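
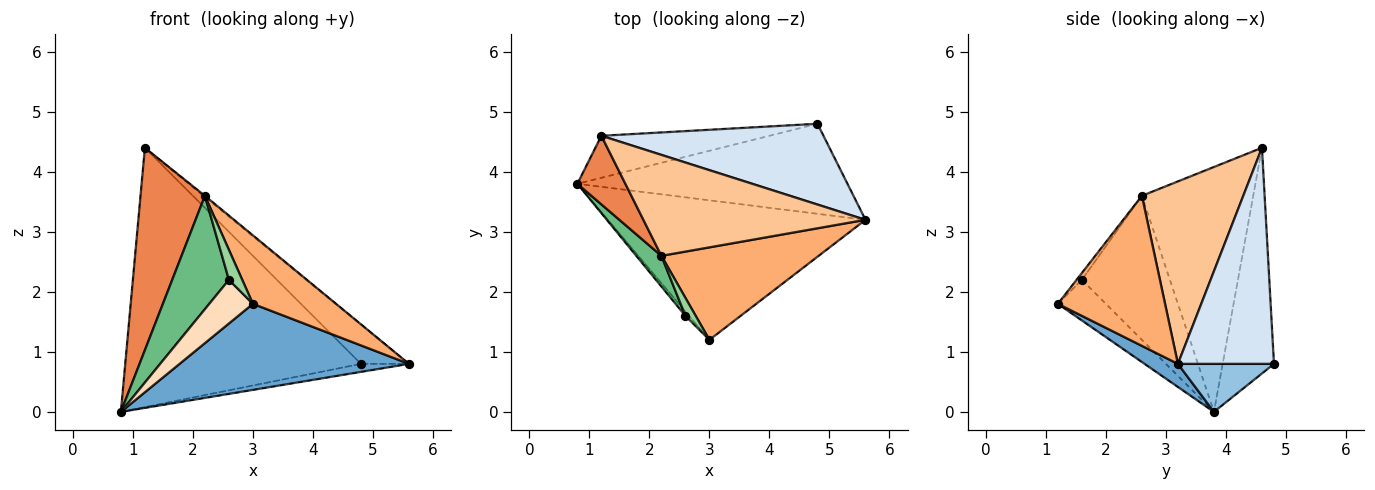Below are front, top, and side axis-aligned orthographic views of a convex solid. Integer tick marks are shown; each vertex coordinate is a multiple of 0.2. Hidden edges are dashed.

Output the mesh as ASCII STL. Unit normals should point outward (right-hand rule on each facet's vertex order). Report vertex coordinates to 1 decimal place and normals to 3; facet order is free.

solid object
 facet normal 0.076 -0.523 -0.849
  outer loop
   vertex 3.0 1.2 1.8
   vertex 0.8 3.8 0.0
   vertex 5.6 3.2 0.8
  endloop
 endfacet
 facet normal 0.174 0.087 -0.981
  outer loop
   vertex 4.8 4.8 0.8
   vertex 5.6 3.2 0.8
   vertex 0.8 3.8 0.0
  endloop
 endfacet
 facet normal -0.210 0.965 -0.156
  outer loop
   vertex 4.8 4.8 0.8
   vertex 0.8 3.8 0.0
   vertex 1.2 4.6 4.4
  endloop
 endfacet
 facet normal 0.658 0.329 0.677
  outer loop
   vertex 4.8 4.8 0.8
   vertex 1.2 4.6 4.4
   vertex 5.6 3.2 0.8
  endloop
 endfacet
 facet normal -0.853 -0.494 0.167
  outer loop
   vertex 2.2 2.6 3.6
   vertex 1.2 4.6 4.4
   vertex 0.8 3.8 0.0
  endloop
 endfacet
 facet normal 0.609 -0.472 0.638
  outer loop
   vertex 2.2 2.6 3.6
   vertex 3.0 1.2 1.8
   vertex 5.6 3.2 0.8
  endloop
 endfacet
 facet normal 0.635 0.008 0.773
  outer loop
   vertex 2.2 2.6 3.6
   vertex 5.6 3.2 0.8
   vertex 1.2 4.6 4.4
  endloop
 endfacet
 facet normal -0.738 -0.671 -0.067
  outer loop
   vertex 2.6 1.6 2.2
   vertex 0.8 3.8 0.0
   vertex 3.0 1.2 1.8
  endloop
 endfacet
 facet normal -0.832 -0.536 0.145
  outer loop
   vertex 2.6 1.6 2.2
   vertex 2.2 2.6 3.6
   vertex 0.8 3.8 0.0
  endloop
 endfacet
 facet normal -0.324 -0.811 0.487
  outer loop
   vertex 2.6 1.6 2.2
   vertex 3.0 1.2 1.8
   vertex 2.2 2.6 3.6
  endloop
 endfacet
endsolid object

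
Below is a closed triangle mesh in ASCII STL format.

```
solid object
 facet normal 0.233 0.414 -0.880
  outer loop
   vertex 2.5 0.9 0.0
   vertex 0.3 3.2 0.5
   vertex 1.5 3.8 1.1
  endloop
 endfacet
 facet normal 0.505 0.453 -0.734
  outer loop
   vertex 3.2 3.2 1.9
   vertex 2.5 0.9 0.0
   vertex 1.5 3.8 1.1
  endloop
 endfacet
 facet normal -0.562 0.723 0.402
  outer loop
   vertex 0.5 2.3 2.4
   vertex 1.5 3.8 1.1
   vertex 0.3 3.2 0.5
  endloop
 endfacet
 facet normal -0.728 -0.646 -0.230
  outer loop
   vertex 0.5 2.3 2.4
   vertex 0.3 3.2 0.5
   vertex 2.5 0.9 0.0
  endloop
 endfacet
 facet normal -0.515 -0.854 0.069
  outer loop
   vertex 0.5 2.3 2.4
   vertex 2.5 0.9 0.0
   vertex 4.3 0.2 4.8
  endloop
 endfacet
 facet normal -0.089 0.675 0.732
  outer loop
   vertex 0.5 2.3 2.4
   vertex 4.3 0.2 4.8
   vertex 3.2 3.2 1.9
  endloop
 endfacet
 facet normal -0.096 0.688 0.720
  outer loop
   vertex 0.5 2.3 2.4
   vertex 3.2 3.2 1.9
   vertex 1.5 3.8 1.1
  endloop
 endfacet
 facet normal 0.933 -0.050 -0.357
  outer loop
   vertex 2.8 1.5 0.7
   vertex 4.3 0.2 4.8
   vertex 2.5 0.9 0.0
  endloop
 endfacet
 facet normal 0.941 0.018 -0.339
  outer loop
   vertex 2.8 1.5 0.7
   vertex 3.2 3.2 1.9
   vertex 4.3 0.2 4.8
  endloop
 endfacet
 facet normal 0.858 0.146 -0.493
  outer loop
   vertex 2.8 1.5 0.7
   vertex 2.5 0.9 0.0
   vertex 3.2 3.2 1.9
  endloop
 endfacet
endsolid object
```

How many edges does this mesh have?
15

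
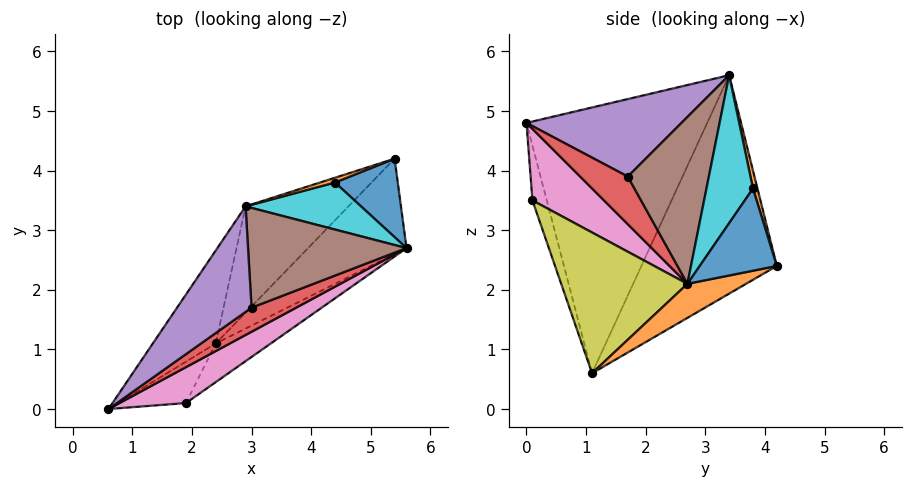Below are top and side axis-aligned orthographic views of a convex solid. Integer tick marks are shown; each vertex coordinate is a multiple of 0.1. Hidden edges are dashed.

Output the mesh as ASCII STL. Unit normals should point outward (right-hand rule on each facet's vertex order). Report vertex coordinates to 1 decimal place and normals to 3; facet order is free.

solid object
 facet normal -0.793 0.580 -0.188
  outer loop
   vertex 2.4 1.1 0.6
   vertex 0.6 0.0 4.8
   vertex 2.9 3.4 5.6
  endloop
 endfacet
 facet normal 0.318 0.227 -0.921
  outer loop
   vertex 5.4 4.2 2.4
   vertex 5.6 2.7 2.1
   vertex 2.4 1.1 0.6
  endloop
 endfacet
 facet normal -0.602 0.747 -0.283
  outer loop
   vertex 5.4 4.2 2.4
   vertex 2.4 1.1 0.6
   vertex 2.9 3.4 5.6
  endloop
 endfacet
 facet normal 0.607 -0.556 0.568
  outer loop
   vertex 3.0 1.7 3.9
   vertex 0.6 0.0 4.8
   vertex 5.6 2.7 2.1
  endloop
 endfacet
 facet normal 0.604 -0.545 0.581
  outer loop
   vertex 3.0 1.7 3.9
   vertex 2.9 3.4 5.6
   vertex 0.6 0.0 4.8
  endloop
 endfacet
 facet normal 0.609 -0.543 0.578
  outer loop
   vertex 3.0 1.7 3.9
   vertex 5.6 2.7 2.1
   vertex 2.9 3.4 5.6
  endloop
 endfacet
 facet normal 0.607 -0.560 0.564
  outer loop
   vertex 1.9 0.1 3.5
   vertex 5.6 2.7 2.1
   vertex 0.6 0.0 4.8
  endloop
 endfacet
 facet normal -0.288 -0.889 -0.356
  outer loop
   vertex 1.9 0.1 3.5
   vertex 0.6 0.0 4.8
   vertex 2.4 1.1 0.6
  endloop
 endfacet
 facet normal 0.512 -0.836 -0.200
  outer loop
   vertex 1.9 0.1 3.5
   vertex 2.4 1.1 0.6
   vertex 5.6 2.7 2.1
  endloop
 endfacet
 facet normal 0.788 -0.035 0.615
  outer loop
   vertex 4.4 3.8 3.7
   vertex 2.9 3.4 5.6
   vertex 5.6 2.7 2.1
  endloop
 endfacet
 facet normal 0.795 -0.015 0.607
  outer loop
   vertex 4.4 3.8 3.7
   vertex 5.6 2.7 2.1
   vertex 5.4 4.2 2.4
  endloop
 endfacet
 facet normal 0.759 0.158 0.632
  outer loop
   vertex 4.4 3.8 3.7
   vertex 5.4 4.2 2.4
   vertex 2.9 3.4 5.6
  endloop
 endfacet
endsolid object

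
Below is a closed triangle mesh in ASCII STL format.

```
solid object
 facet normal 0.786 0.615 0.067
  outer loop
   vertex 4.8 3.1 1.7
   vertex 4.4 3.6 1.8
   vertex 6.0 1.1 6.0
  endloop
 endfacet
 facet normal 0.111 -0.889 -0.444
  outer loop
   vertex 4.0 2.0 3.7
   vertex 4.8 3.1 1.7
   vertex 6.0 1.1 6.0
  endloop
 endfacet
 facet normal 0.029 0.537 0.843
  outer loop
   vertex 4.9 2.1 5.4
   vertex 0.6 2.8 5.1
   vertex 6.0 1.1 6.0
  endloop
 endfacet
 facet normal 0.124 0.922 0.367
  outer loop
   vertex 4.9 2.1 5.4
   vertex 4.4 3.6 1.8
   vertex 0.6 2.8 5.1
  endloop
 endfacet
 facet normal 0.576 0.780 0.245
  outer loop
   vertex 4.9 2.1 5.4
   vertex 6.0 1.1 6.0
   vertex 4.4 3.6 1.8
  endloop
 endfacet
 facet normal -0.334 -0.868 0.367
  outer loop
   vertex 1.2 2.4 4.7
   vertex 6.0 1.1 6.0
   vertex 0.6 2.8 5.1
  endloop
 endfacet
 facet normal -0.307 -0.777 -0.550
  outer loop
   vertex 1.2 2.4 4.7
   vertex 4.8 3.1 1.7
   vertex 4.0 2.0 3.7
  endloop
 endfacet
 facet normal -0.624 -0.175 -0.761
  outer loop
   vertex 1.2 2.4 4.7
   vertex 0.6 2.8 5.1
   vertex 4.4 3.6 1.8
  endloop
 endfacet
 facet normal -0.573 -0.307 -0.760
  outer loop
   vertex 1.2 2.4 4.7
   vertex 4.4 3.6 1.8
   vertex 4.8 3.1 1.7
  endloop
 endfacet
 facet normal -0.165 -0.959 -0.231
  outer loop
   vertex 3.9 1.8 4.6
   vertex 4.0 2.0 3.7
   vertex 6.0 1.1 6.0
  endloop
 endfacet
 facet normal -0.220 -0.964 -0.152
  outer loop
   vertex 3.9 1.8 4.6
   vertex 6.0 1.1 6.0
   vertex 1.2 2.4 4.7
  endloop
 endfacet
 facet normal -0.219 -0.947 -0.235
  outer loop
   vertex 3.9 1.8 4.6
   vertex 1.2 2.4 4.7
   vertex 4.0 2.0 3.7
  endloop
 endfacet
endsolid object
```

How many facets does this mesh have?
12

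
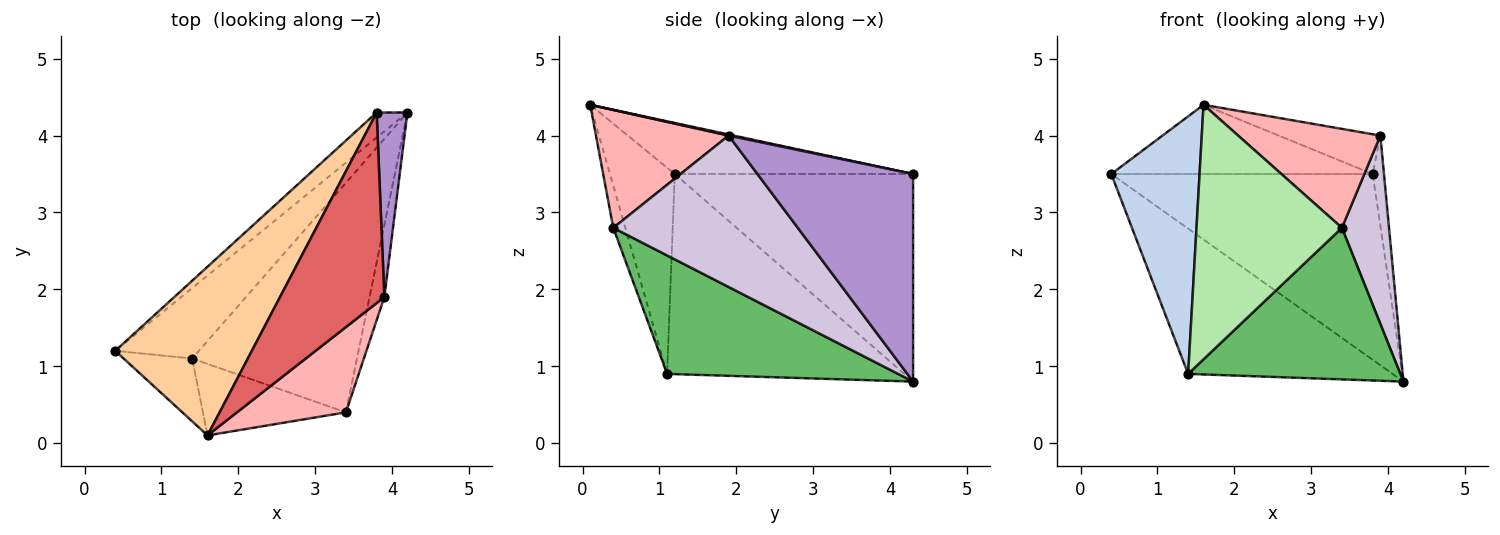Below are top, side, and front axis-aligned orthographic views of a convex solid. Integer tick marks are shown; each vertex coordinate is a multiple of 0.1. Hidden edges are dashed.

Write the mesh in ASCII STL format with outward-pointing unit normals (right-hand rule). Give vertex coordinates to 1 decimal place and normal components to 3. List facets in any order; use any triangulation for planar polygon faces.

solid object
 facet normal -0.722 0.622 -0.302
  outer loop
   vertex 1.4 1.1 0.9
   vertex 0.4 1.2 3.5
   vertex 4.2 4.3 0.8
  endloop
 endfacet
 facet normal -0.581 -0.791 -0.193
  outer loop
   vertex 1.4 1.1 0.9
   vertex 1.6 0.1 4.4
   vertex 0.4 1.2 3.5
  endloop
 endfacet
 facet normal -0.670 0.735 -0.099
  outer loop
   vertex 3.8 4.3 3.5
   vertex 4.2 4.3 0.8
   vertex 0.4 1.2 3.5
  endloop
 endfacet
 facet normal -0.327 0.359 0.874
  outer loop
   vertex 3.8 4.3 3.5
   vertex 0.4 1.2 3.5
   vertex 1.6 0.1 4.4
  endloop
 endfacet
 facet normal 0.514 -0.473 -0.716
  outer loop
   vertex 3.4 0.4 2.8
   vertex 1.4 1.1 0.9
   vertex 4.2 4.3 0.8
  endloop
 endfacet
 facet normal -0.080 -0.960 -0.270
  outer loop
   vertex 3.4 0.4 2.8
   vertex 1.6 0.1 4.4
   vertex 1.4 1.1 0.9
  endloop
 endfacet
 facet normal 0.010 0.204 0.979
  outer loop
   vertex 3.9 1.9 4.0
   vertex 3.8 4.3 3.5
   vertex 1.6 0.1 4.4
  endloop
 endfacet
 facet normal 0.577 -0.619 0.533
  outer loop
   vertex 3.9 1.9 4.0
   vertex 1.6 0.1 4.4
   vertex 3.4 0.4 2.8
  endloop
 endfacet
 facet normal 0.987 0.072 0.146
  outer loop
   vertex 3.9 1.9 4.0
   vertex 4.2 4.3 0.8
   vertex 3.8 4.3 3.5
  endloop
 endfacet
 facet normal 0.965 -0.246 -0.094
  outer loop
   vertex 3.9 1.9 4.0
   vertex 3.4 0.4 2.8
   vertex 4.2 4.3 0.8
  endloop
 endfacet
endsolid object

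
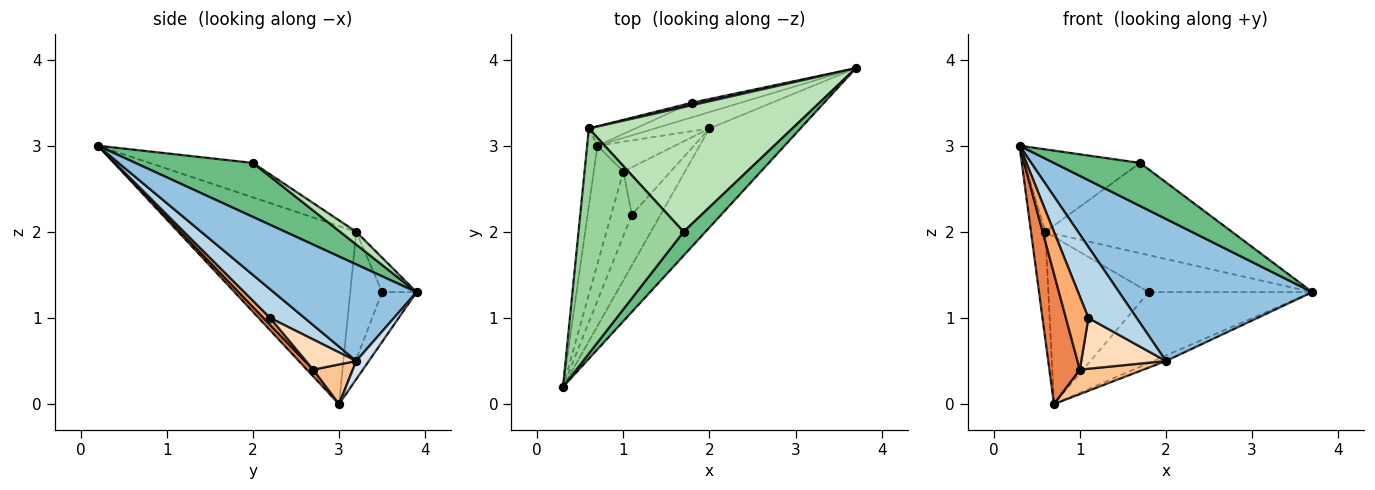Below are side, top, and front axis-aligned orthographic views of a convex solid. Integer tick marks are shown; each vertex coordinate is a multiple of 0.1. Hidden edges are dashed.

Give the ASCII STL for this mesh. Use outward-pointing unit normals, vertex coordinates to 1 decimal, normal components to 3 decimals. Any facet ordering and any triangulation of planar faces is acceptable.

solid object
 facet normal -0.995 0.080 -0.058
  outer loop
   vertex 0.6 3.2 2.0
   vertex 0.7 3.0 0.0
   vertex 0.3 0.2 3.0
  endloop
 endfacet
 facet normal 0.519 -0.701 -0.489
  outer loop
   vertex 2.0 3.2 0.5
   vertex 3.7 3.9 1.3
   vertex 0.3 0.2 3.0
  endloop
 endfacet
 facet normal 0.503 -0.704 -0.503
  outer loop
   vertex 2.0 3.2 0.5
   vertex 0.3 0.2 3.0
   vertex 1.1 2.2 1.0
  endloop
 endfacet
 facet normal 0.302 0.302 -0.905
  outer loop
   vertex 2.0 3.2 0.5
   vertex 0.7 3.0 0.0
   vertex 3.7 3.9 1.3
  endloop
 endfacet
 facet normal 0.152 -0.733 -0.663
  outer loop
   vertex 1.0 2.7 0.4
   vertex 0.3 0.2 3.0
   vertex 0.7 3.0 0.0
  endloop
 endfacet
 facet normal 0.215 -0.732 -0.646
  outer loop
   vertex 1.0 2.7 0.4
   vertex 1.1 2.2 1.0
   vertex 0.3 0.2 3.0
  endloop
 endfacet
 facet normal 0.367 -0.591 -0.718
  outer loop
   vertex 1.0 2.7 0.4
   vertex 0.7 3.0 0.0
   vertex 2.0 3.2 0.5
  endloop
 endfacet
 facet normal 0.398 -0.671 -0.626
  outer loop
   vertex 1.0 2.7 0.4
   vertex 2.0 3.2 0.5
   vertex 1.1 2.2 1.0
  endloop
 endfacet
 facet normal 0.767 -0.562 0.311
  outer loop
   vertex 1.7 2.0 2.8
   vertex 0.3 0.2 3.0
   vertex 3.7 3.9 1.3
  endloop
 endfacet
 facet normal -0.294 0.329 0.897
  outer loop
   vertex 1.7 2.0 2.8
   vertex 0.6 3.2 2.0
   vertex 0.3 0.2 3.0
  endloop
 endfacet
 facet normal 0.050 0.586 0.809
  outer loop
   vertex 1.7 2.0 2.8
   vertex 3.7 3.9 1.3
   vertex 0.6 3.2 2.0
  endloop
 endfacet
 facet normal -0.202 0.959 -0.198
  outer loop
   vertex 1.8 3.5 1.3
   vertex 3.7 3.9 1.3
   vertex 0.7 3.0 0.0
  endloop
 endfacet
 facet normal -0.206 0.976 0.066
  outer loop
   vertex 1.8 3.5 1.3
   vertex 0.6 3.2 2.0
   vertex 3.7 3.9 1.3
  endloop
 endfacet
 facet normal -0.301 0.947 -0.110
  outer loop
   vertex 1.8 3.5 1.3
   vertex 0.7 3.0 0.0
   vertex 0.6 3.2 2.0
  endloop
 endfacet
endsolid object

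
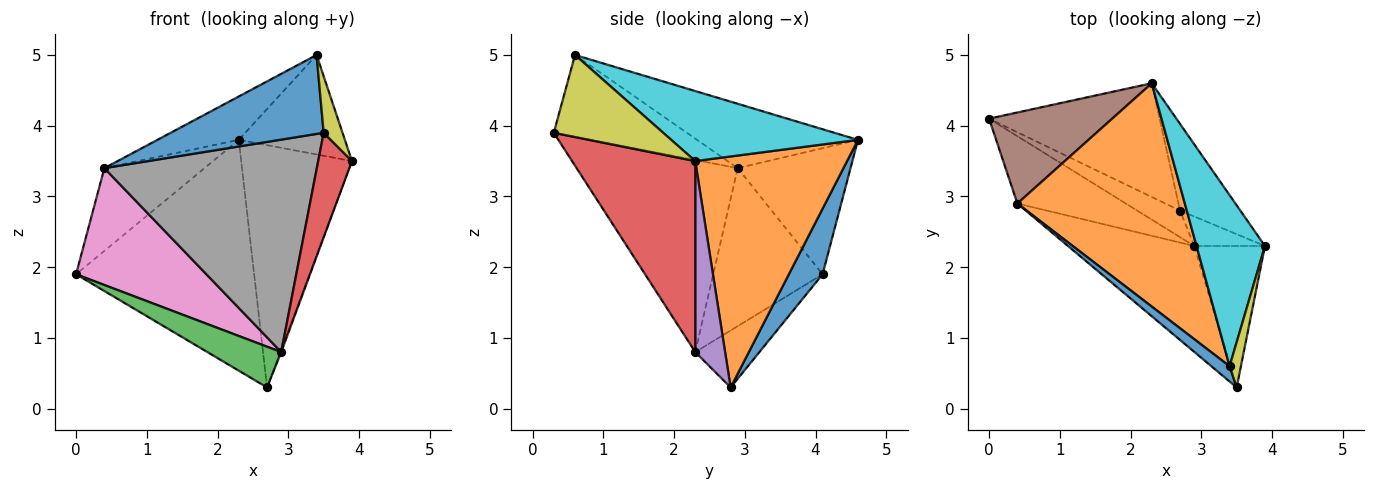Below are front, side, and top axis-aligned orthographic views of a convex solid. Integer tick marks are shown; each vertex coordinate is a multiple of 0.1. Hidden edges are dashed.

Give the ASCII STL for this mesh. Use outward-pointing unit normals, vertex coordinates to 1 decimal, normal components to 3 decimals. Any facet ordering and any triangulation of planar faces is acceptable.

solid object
 facet normal 0.168 0.884 -0.436
  outer loop
   vertex 2.3 4.6 3.8
   vertex 2.7 2.8 0.3
   vertex 0.0 4.1 1.9
  endloop
 endfacet
 facet normal 0.790 0.577 -0.206
  outer loop
   vertex 2.3 4.6 3.8
   vertex 3.9 2.3 3.5
   vertex 2.7 2.8 0.3
  endloop
 endfacet
 facet normal -0.588 -0.677 -0.442
  outer loop
   vertex 2.9 2.3 0.8
   vertex 0.0 4.1 1.9
   vertex 2.7 2.8 0.3
  endloop
 endfacet
 facet normal 0.908 -0.249 -0.336
  outer loop
   vertex 2.9 2.3 0.8
   vertex 3.9 2.3 3.5
   vertex 3.5 0.3 3.9
  endloop
 endfacet
 facet normal 0.937 0.028 -0.347
  outer loop
   vertex 2.9 2.3 0.8
   vertex 2.7 2.8 0.3
   vertex 3.9 2.3 3.5
  endloop
 endfacet
 facet normal -0.604 0.536 0.590
  outer loop
   vertex 0.4 2.9 3.4
   vertex 2.3 4.6 3.8
   vertex 0.0 4.1 1.9
  endloop
 endfacet
 facet normal -0.588 -0.701 -0.404
  outer loop
   vertex 0.4 2.9 3.4
   vertex 0.0 4.1 1.9
   vertex 2.9 2.3 0.8
  endloop
 endfacet
 facet normal -0.562 -0.741 -0.369
  outer loop
   vertex 0.4 2.9 3.4
   vertex 2.9 2.3 0.8
   vertex 3.5 0.3 3.9
  endloop
 endfacet
 facet normal 0.976 -0.168 0.135
  outer loop
   vertex 3.4 0.6 5.0
   vertex 3.5 0.3 3.9
   vertex 3.9 2.3 3.5
  endloop
 endfacet
 facet normal 0.663 0.376 0.648
  outer loop
   vertex 3.4 0.6 5.0
   vertex 3.9 2.3 3.5
   vertex 2.3 4.6 3.8
  endloop
 endfacet
 facet normal -0.649 -0.747 0.145
  outer loop
   vertex 3.4 0.6 5.0
   vertex 0.4 2.9 3.4
   vertex 3.5 0.3 3.9
  endloop
 endfacet
 facet normal -0.353 0.178 0.918
  outer loop
   vertex 3.4 0.6 5.0
   vertex 2.3 4.6 3.8
   vertex 0.4 2.9 3.4
  endloop
 endfacet
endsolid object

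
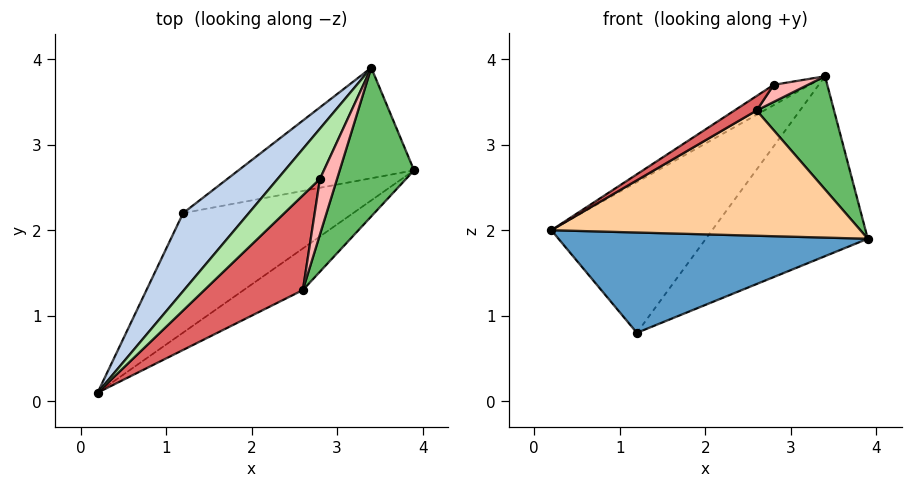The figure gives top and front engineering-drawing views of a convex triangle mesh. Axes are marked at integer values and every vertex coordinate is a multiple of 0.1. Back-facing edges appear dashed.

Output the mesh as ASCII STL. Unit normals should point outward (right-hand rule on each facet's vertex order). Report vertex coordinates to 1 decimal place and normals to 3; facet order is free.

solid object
 facet normal 0.396 -0.590 -0.703
  outer loop
   vertex 1.2 2.2 0.8
   vertex 3.9 2.7 1.9
   vertex 0.2 0.1 2.0
  endloop
 endfacet
 facet normal -0.796 0.538 0.279
  outer loop
   vertex 1.2 2.2 0.8
   vertex 0.2 0.1 2.0
   vertex 3.4 3.9 3.8
  endloop
 endfacet
 facet normal 0.055 0.851 -0.523
  outer loop
   vertex 1.2 2.2 0.8
   vertex 3.4 3.9 3.8
   vertex 3.9 2.7 1.9
  endloop
 endfacet
 facet normal 0.550 -0.793 -0.263
  outer loop
   vertex 2.6 1.3 3.4
   vertex 0.2 0.1 2.0
   vertex 3.9 2.7 1.9
  endloop
 endfacet
 facet normal 0.843 -0.325 0.427
  outer loop
   vertex 2.6 1.3 3.4
   vertex 3.9 2.7 1.9
   vertex 3.4 3.9 3.8
  endloop
 endfacet
 facet normal -0.695 0.269 0.667
  outer loop
   vertex 2.8 2.6 3.7
   vertex 3.4 3.9 3.8
   vertex 0.2 0.1 2.0
  endloop
 endfacet
 facet normal -0.448 -0.135 0.884
  outer loop
   vertex 2.8 2.6 3.7
   vertex 0.2 0.1 2.0
   vertex 2.6 1.3 3.4
  endloop
 endfacet
 facet normal 0.431 -0.265 0.862
  outer loop
   vertex 2.8 2.6 3.7
   vertex 2.6 1.3 3.4
   vertex 3.4 3.9 3.8
  endloop
 endfacet
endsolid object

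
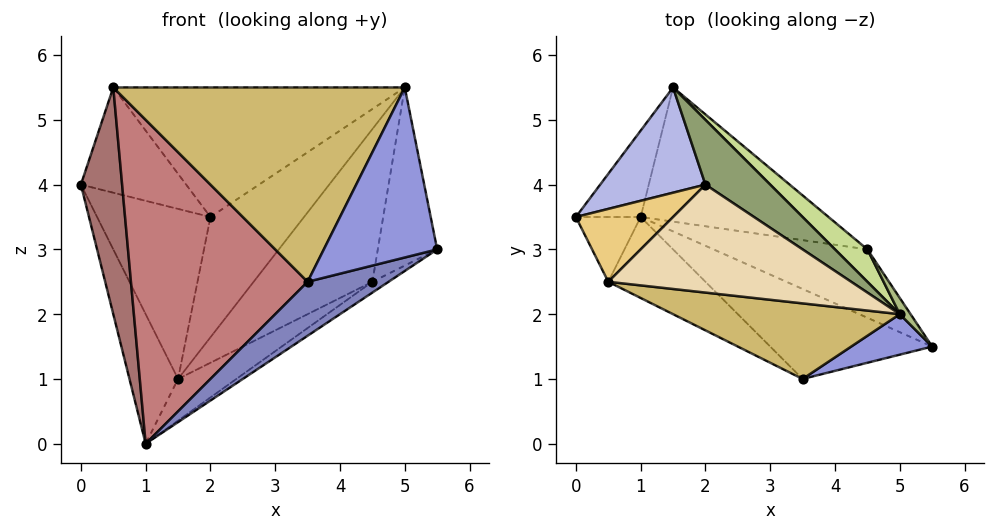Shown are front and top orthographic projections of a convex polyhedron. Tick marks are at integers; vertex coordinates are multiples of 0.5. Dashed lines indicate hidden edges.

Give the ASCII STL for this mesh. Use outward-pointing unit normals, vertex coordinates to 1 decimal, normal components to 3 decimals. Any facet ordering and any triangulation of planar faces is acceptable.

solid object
 facet normal -0.912 0.342 -0.228
  outer loop
   vertex 1.0 3.5 0.0
   vertex 0.0 3.5 4.0
   vertex 1.5 5.5 1.0
  endloop
 endfacet
 facet normal 0.324 -0.487 -0.811
  outer loop
   vertex 3.5 1.0 2.5
   vertex 1.0 3.5 0.0
   vertex 5.5 1.5 3.0
  endloop
 endfacet
 facet normal 0.182 -0.957 0.228
  outer loop
   vertex 3.5 1.0 2.5
   vertex 5.5 1.5 3.0
   vertex 5.0 2.0 5.5
  endloop
 endfacet
 facet normal -0.081 0.847 0.525
  outer loop
   vertex 2.0 4.0 3.5
   vertex 1.5 5.5 1.0
   vertex 0.0 3.5 4.0
  endloop
 endfacet
 facet normal 0.261 0.850 0.458
  outer loop
   vertex 2.0 4.0 3.5
   vertex 5.0 2.0 5.5
   vertex 1.5 5.5 1.0
  endloop
 endfacet
 facet normal 0.823 0.566 0.051
  outer loop
   vertex 4.5 3.0 2.5
   vertex 5.0 2.0 5.5
   vertex 5.5 1.5 3.0
  endloop
 endfacet
 facet normal 0.580 0.797 0.169
  outer loop
   vertex 4.5 3.0 2.5
   vertex 1.5 5.5 1.0
   vertex 5.0 2.0 5.5
  endloop
 endfacet
 facet normal 0.588 0.126 -0.799
  outer loop
   vertex 4.5 3.0 2.5
   vertex 5.5 1.5 3.0
   vertex 1.0 3.5 0.0
  endloop
 endfacet
 facet normal 0.587 0.240 -0.773
  outer loop
   vertex 4.5 3.0 2.5
   vertex 1.0 3.5 0.0
   vertex 1.5 5.5 1.0
  endloop
 endfacet
 facet normal -0.103 -0.927 0.361
  outer loop
   vertex 0.5 2.5 5.5
   vertex 3.5 1.0 2.5
   vertex 5.0 2.0 5.5
  endloop
 endfacet
 facet normal -0.063 0.821 0.568
  outer loop
   vertex 0.5 2.5 5.5
   vertex 2.0 4.0 3.5
   vertex 0.0 3.5 4.0
  endloop
 endfacet
 facet normal 0.085 0.765 0.638
  outer loop
   vertex 0.5 2.5 5.5
   vertex 5.0 2.0 5.5
   vertex 2.0 4.0 3.5
  endloop
 endfacet
 facet normal -0.740 -0.647 -0.185
  outer loop
   vertex 0.5 2.5 5.5
   vertex 0.0 3.5 4.0
   vertex 1.0 3.5 0.0
  endloop
 endfacet
 facet normal -0.588 -0.784 -0.196
  outer loop
   vertex 0.5 2.5 5.5
   vertex 1.0 3.5 0.0
   vertex 3.5 1.0 2.5
  endloop
 endfacet
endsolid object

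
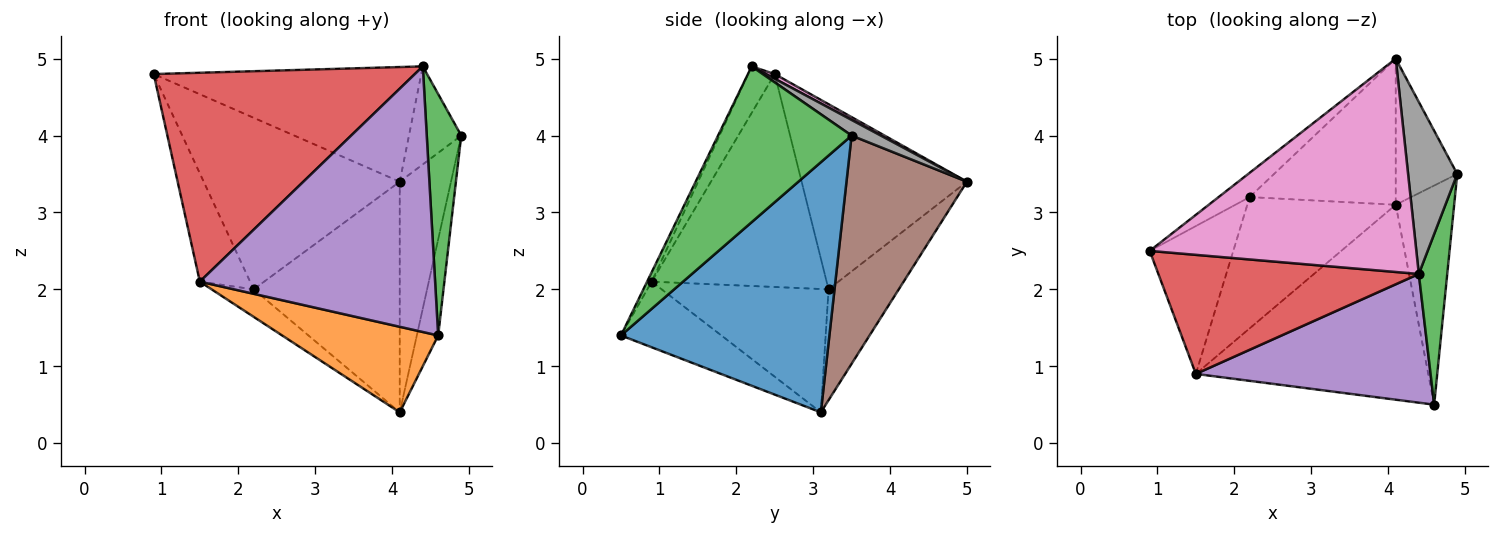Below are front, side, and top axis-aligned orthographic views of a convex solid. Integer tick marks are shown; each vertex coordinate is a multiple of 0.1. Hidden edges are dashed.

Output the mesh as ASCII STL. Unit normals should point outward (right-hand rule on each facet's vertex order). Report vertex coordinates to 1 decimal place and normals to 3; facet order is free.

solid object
 facet normal 0.969 0.099 -0.226
  outer loop
   vertex 4.1 3.1 0.4
   vertex 4.9 3.5 4.0
   vertex 4.6 0.5 1.4
  endloop
 endfacet
 facet normal -0.250 -0.389 -0.887
  outer loop
   vertex 1.5 0.9 2.1
   vertex 4.1 3.1 0.4
   vertex 4.6 0.5 1.4
  endloop
 endfacet
 facet normal 0.953 -0.246 0.174
  outer loop
   vertex 4.4 2.2 4.9
   vertex 4.6 0.5 1.4
   vertex 4.9 3.5 4.0
  endloop
 endfacet
 facet normal -0.088 -0.865 0.493
  outer loop
   vertex 4.4 2.2 4.9
   vertex 0.9 2.5 4.8
   vertex 1.5 0.9 2.1
  endloop
 endfacet
 facet normal -0.018 -0.900 0.436
  outer loop
   vertex 4.4 2.2 4.9
   vertex 1.5 0.9 2.1
   vertex 4.6 0.5 1.4
  endloop
 endfacet
 facet normal 0.893 0.380 -0.241
  outer loop
   vertex 4.1 5.0 3.4
   vertex 4.9 3.5 4.0
   vertex 4.1 3.1 0.4
  endloop
 endfacet
 facet normal 0.015 0.473 0.881
  outer loop
   vertex 4.1 5.0 3.4
   vertex 0.9 2.5 4.8
   vertex 4.4 2.2 4.9
  endloop
 endfacet
 facet normal 0.267 0.477 0.837
  outer loop
   vertex 4.1 5.0 3.4
   vertex 4.4 2.2 4.9
   vertex 4.9 3.5 4.0
  endloop
 endfacet
 facet normal -0.641 0.760 -0.108
  outer loop
   vertex 2.2 3.2 2.0
   vertex 0.9 2.5 4.8
   vertex 4.1 5.0 3.4
  endloop
 endfacet
 facet normal -0.376 0.783 -0.496
  outer loop
   vertex 2.2 3.2 2.0
   vertex 4.1 5.0 3.4
   vertex 4.1 3.1 0.4
  endloop
 endfacet
 facet normal -0.899 0.258 -0.353
  outer loop
   vertex 2.2 3.2 2.0
   vertex 1.5 0.9 2.1
   vertex 0.9 2.5 4.8
  endloop
 endfacet
 facet normal -0.631 0.159 -0.759
  outer loop
   vertex 2.2 3.2 2.0
   vertex 4.1 3.1 0.4
   vertex 1.5 0.9 2.1
  endloop
 endfacet
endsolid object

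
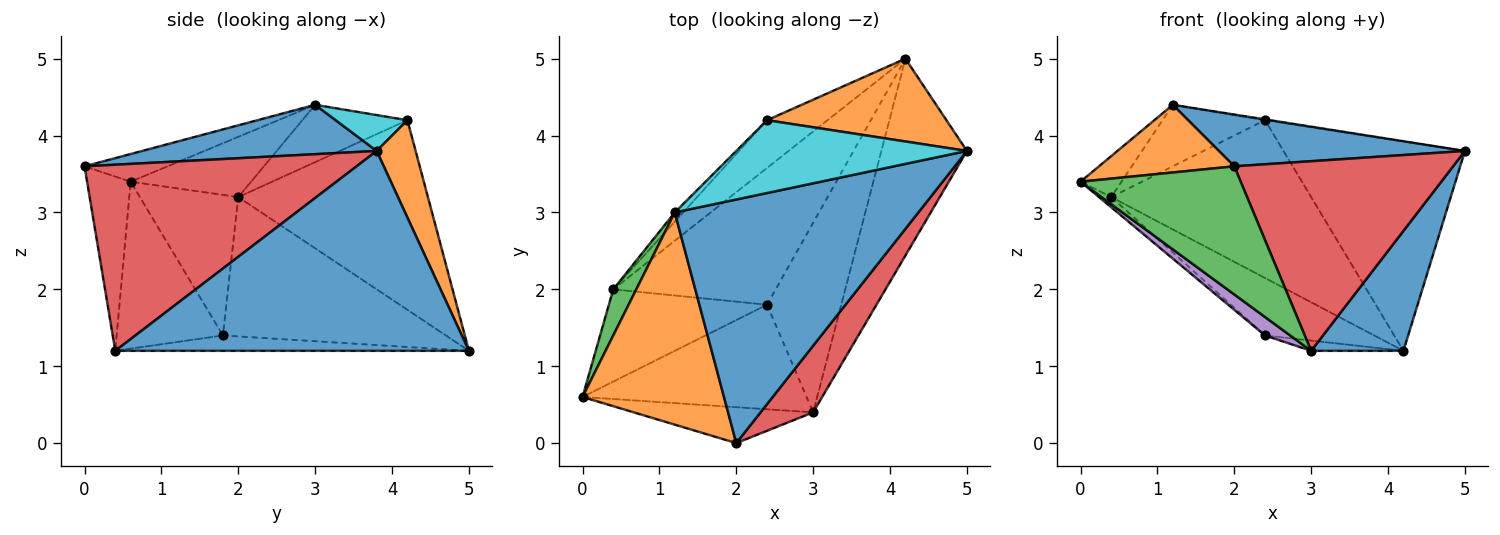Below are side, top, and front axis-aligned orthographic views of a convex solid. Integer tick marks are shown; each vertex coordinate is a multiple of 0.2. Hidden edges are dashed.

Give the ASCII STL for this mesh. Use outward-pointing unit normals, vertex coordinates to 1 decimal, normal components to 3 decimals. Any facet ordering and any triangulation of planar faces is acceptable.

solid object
 facet normal 0.894 -0.233 -0.383
  outer loop
   vertex 4.2 5.0 1.2
   vertex 5.0 3.8 3.8
   vertex 3.0 0.4 1.2
  endloop
 endfacet
 facet normal 0.196 0.912 0.361
  outer loop
   vertex 2.4 4.2 4.2
   vertex 5.0 3.8 3.8
   vertex 4.2 5.0 1.2
  endloop
 endfacet
 facet normal -0.253 -0.932 -0.261
  outer loop
   vertex 2.0 0.0 3.6
   vertex 0.0 0.6 3.4
   vertex 3.0 0.4 1.2
  endloop
 endfacet
 facet normal 0.761 -0.612 0.215
  outer loop
   vertex 2.0 0.0 3.6
   vertex 3.0 0.4 1.2
   vertex 5.0 3.8 3.8
  endloop
 endfacet
 facet normal -0.592 -0.140 -0.794
  outer loop
   vertex 2.4 1.8 1.4
   vertex 3.0 0.4 1.2
   vertex 0.0 0.6 3.4
  endloop
 endfacet
 facet normal -0.203 0.053 -0.978
  outer loop
   vertex 2.4 1.8 1.4
   vertex 4.2 5.0 1.2
   vertex 3.0 0.4 1.2
  endloop
 endfacet
 facet normal -0.672 0.709 -0.214
  outer loop
   vertex 0.4 2.0 3.2
   vertex 2.4 4.2 4.2
   vertex 4.2 5.0 1.2
  endloop
 endfacet
 facet normal -0.662 0.083 -0.745
  outer loop
   vertex 0.4 2.0 3.2
   vertex 2.4 1.8 1.4
   vertex 0.0 0.6 3.4
  endloop
 endfacet
 facet normal -0.620 0.304 -0.723
  outer loop
   vertex 0.4 2.0 3.2
   vertex 4.2 5.0 1.2
   vertex 2.4 1.8 1.4
  endloop
 endfacet
 facet normal 0.154 0.011 0.988
  outer loop
   vertex 1.2 3.0 4.4
   vertex 5.0 3.8 3.8
   vertex 2.4 4.2 4.2
  endloop
 endfacet
 facet normal 0.194 -0.204 0.959
  outer loop
   vertex 1.2 3.0 4.4
   vertex 2.0 0.0 3.6
   vertex 5.0 3.8 3.8
  endloop
 endfacet
 facet normal -0.183 -0.299 0.937
  outer loop
   vertex 1.2 3.0 4.4
   vertex 0.0 0.6 3.4
   vertex 2.0 0.0 3.6
  endloop
 endfacet
 facet normal -0.890 0.303 0.341
  outer loop
   vertex 1.2 3.0 4.4
   vertex 0.4 2.0 3.2
   vertex 0.0 0.6 3.4
  endloop
 endfacet
 facet normal -0.712 0.695 -0.104
  outer loop
   vertex 1.2 3.0 4.4
   vertex 2.4 4.2 4.2
   vertex 0.4 2.0 3.2
  endloop
 endfacet
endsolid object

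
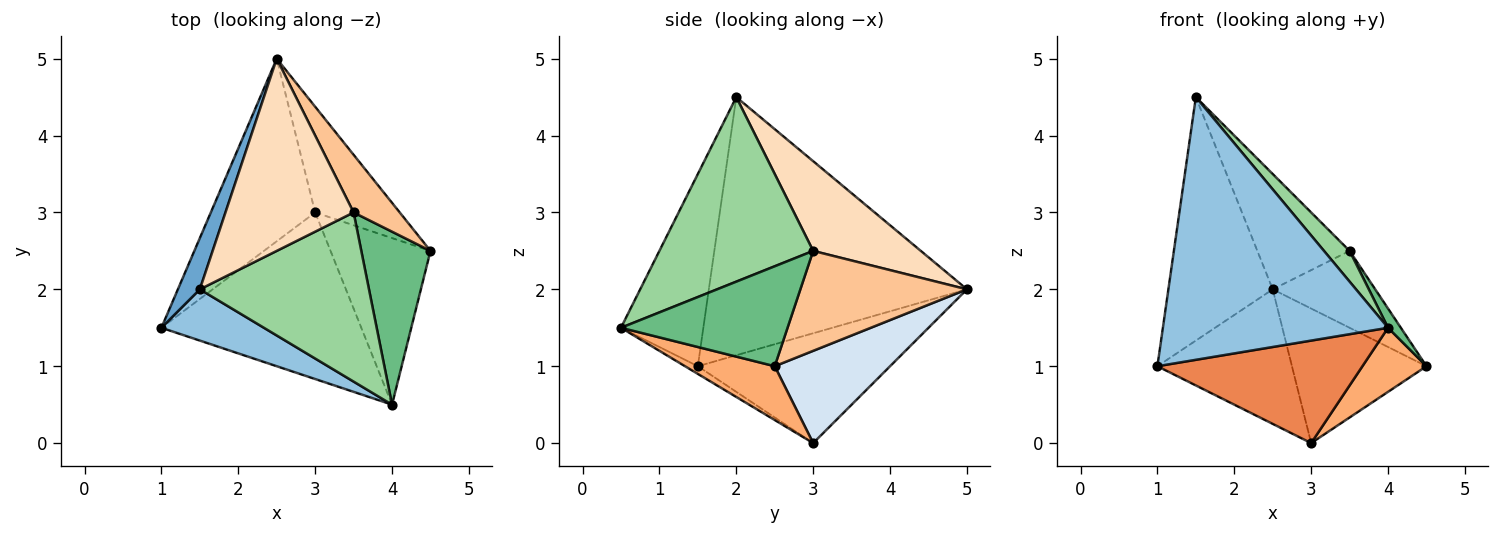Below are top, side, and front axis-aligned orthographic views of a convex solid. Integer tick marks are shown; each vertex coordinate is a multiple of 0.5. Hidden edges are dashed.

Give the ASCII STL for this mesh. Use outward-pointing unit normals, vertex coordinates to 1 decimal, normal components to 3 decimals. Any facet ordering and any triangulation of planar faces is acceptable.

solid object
 facet normal -0.924 0.374 0.079
  outer loop
   vertex 1.5 2.0 4.5
   vertex 2.5 5.0 2.0
   vertex 1.0 1.5 1.0
  endloop
 endfacet
 facet normal -0.338 -0.924 0.180
  outer loop
   vertex 4.0 0.5 1.5
   vertex 1.5 2.0 4.5
   vertex 1.0 1.5 1.0
  endloop
 endfacet
 facet normal -0.647 0.453 -0.614
  outer loop
   vertex 3.0 3.0 0.0
   vertex 1.0 1.5 1.0
   vertex 2.5 5.0 2.0
  endloop
 endfacet
 facet normal 0.559 0.652 -0.512
  outer loop
   vertex 3.0 3.0 0.0
   vertex 2.5 5.0 2.0
   vertex 4.5 2.5 1.0
  endloop
 endfacet
 facet normal -0.033 -0.524 -0.851
  outer loop
   vertex 3.0 3.0 0.0
   vertex 4.0 0.5 1.5
   vertex 1.0 1.5 1.0
  endloop
 endfacet
 facet normal 0.449 -0.321 -0.834
  outer loop
   vertex 3.0 3.0 0.0
   vertex 4.5 2.5 1.0
   vertex 4.0 0.5 1.5
  endloop
 endfacet
 facet normal 0.793 0.488 0.366
  outer loop
   vertex 3.5 3.0 2.5
   vertex 4.5 2.5 1.0
   vertex 2.5 5.0 2.0
  endloop
 endfacet
 facet normal 0.515 0.441 0.735
  outer loop
   vertex 3.5 3.0 2.5
   vertex 2.5 5.0 2.0
   vertex 1.5 2.0 4.5
  endloop
 endfacet
 facet normal 0.821 -0.063 0.568
  outer loop
   vertex 3.5 3.0 2.5
   vertex 4.0 0.5 1.5
   vertex 4.5 2.5 1.0
  endloop
 endfacet
 facet normal 0.732 -0.122 0.671
  outer loop
   vertex 3.5 3.0 2.5
   vertex 1.5 2.0 4.5
   vertex 4.0 0.5 1.5
  endloop
 endfacet
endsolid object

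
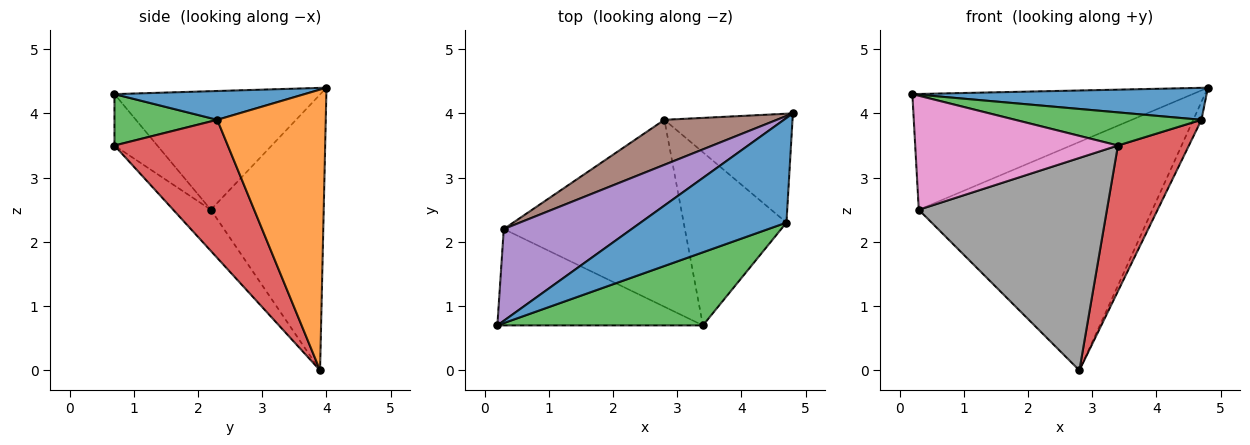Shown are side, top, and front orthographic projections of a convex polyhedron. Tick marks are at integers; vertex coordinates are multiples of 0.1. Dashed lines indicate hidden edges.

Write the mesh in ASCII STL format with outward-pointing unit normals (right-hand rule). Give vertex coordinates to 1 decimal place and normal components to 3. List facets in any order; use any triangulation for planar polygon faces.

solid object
 facet normal 0.186 -0.287 0.940
  outer loop
   vertex 4.7 2.3 3.9
   vertex 4.8 4.0 4.4
   vertex 0.2 0.7 4.3
  endloop
 endfacet
 facet normal 0.908 0.068 -0.414
  outer loop
   vertex 4.7 2.3 3.9
   vertex 2.8 3.9 0.0
   vertex 4.8 4.0 4.4
  endloop
 endfacet
 facet normal 0.222 -0.402 0.888
  outer loop
   vertex 3.4 0.7 3.5
   vertex 4.7 2.3 3.9
   vertex 0.2 0.7 4.3
  endloop
 endfacet
 facet normal 0.717 -0.449 -0.533
  outer loop
   vertex 3.4 0.7 3.5
   vertex 2.8 3.9 0.0
   vertex 4.7 2.3 3.9
  endloop
 endfacet
 facet normal -0.499 0.679 0.538
  outer loop
   vertex 0.3 2.2 2.5
   vertex 0.2 0.7 4.3
   vertex 4.8 4.0 4.4
  endloop
 endfacet
 facet normal -0.428 0.887 0.175
  outer loop
   vertex 0.3 2.2 2.5
   vertex 4.8 4.0 4.4
   vertex 2.8 3.9 0.0
  endloop
 endfacet
 facet normal -0.159 -0.754 -0.637
  outer loop
   vertex 0.3 2.2 2.5
   vertex 3.4 0.7 3.5
   vertex 0.2 0.7 4.3
  endloop
 endfacet
 facet normal -0.148 -0.742 -0.653
  outer loop
   vertex 0.3 2.2 2.5
   vertex 2.8 3.9 0.0
   vertex 3.4 0.7 3.5
  endloop
 endfacet
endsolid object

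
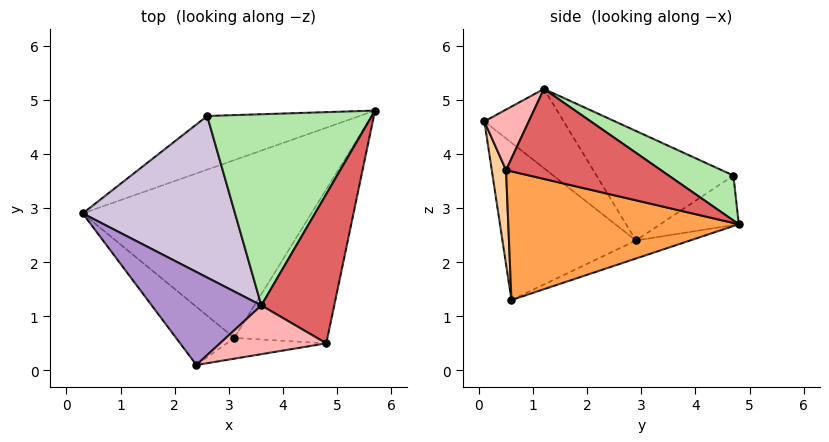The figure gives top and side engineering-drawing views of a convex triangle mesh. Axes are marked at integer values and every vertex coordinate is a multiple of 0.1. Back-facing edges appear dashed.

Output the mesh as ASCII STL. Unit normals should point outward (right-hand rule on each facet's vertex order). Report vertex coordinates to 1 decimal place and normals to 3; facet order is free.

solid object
 facet normal -0.074 0.356 -0.932
  outer loop
   vertex 3.1 0.6 1.3
   vertex 0.3 2.9 2.4
   vertex 5.7 4.8 2.7
  endloop
 endfacet
 facet normal -0.671 -0.698 -0.248
  outer loop
   vertex 3.1 0.6 1.3
   vertex 2.4 0.1 4.6
   vertex 0.3 2.9 2.4
  endloop
 endfacet
 facet normal 0.775 -0.293 -0.561
  outer loop
   vertex 4.8 0.5 3.7
   vertex 3.1 0.6 1.3
   vertex 5.7 4.8 2.7
  endloop
 endfacet
 facet normal 0.118 -0.985 -0.124
  outer loop
   vertex 4.8 0.5 3.7
   vertex 2.4 0.1 4.6
   vertex 3.1 0.6 1.3
  endloop
 endfacet
 facet normal -0.216 0.717 -0.663
  outer loop
   vertex 2.6 4.7 3.6
   vertex 5.7 4.8 2.7
   vertex 0.3 2.9 2.4
  endloop
 endfacet
 facet normal 0.234 0.459 0.857
  outer loop
   vertex 3.6 1.2 5.2
   vertex 5.7 4.8 2.7
   vertex 2.6 4.7 3.6
  endloop
 endfacet
 facet normal 0.777 -0.016 0.629
  outer loop
   vertex 3.6 1.2 5.2
   vertex 4.8 0.5 3.7
   vertex 5.7 4.8 2.7
  endloop
 endfacet
 facet normal 0.347 -0.712 0.610
  outer loop
   vertex 3.6 1.2 5.2
   vertex 2.4 0.1 4.6
   vertex 4.8 0.5 3.7
  endloop
 endfacet
 facet normal -0.575 0.193 0.795
  outer loop
   vertex 3.6 1.2 5.2
   vertex 0.3 2.9 2.4
   vertex 2.4 0.1 4.6
  endloop
 endfacet
 facet normal -0.572 0.200 0.796
  outer loop
   vertex 3.6 1.2 5.2
   vertex 2.6 4.7 3.6
   vertex 0.3 2.9 2.4
  endloop
 endfacet
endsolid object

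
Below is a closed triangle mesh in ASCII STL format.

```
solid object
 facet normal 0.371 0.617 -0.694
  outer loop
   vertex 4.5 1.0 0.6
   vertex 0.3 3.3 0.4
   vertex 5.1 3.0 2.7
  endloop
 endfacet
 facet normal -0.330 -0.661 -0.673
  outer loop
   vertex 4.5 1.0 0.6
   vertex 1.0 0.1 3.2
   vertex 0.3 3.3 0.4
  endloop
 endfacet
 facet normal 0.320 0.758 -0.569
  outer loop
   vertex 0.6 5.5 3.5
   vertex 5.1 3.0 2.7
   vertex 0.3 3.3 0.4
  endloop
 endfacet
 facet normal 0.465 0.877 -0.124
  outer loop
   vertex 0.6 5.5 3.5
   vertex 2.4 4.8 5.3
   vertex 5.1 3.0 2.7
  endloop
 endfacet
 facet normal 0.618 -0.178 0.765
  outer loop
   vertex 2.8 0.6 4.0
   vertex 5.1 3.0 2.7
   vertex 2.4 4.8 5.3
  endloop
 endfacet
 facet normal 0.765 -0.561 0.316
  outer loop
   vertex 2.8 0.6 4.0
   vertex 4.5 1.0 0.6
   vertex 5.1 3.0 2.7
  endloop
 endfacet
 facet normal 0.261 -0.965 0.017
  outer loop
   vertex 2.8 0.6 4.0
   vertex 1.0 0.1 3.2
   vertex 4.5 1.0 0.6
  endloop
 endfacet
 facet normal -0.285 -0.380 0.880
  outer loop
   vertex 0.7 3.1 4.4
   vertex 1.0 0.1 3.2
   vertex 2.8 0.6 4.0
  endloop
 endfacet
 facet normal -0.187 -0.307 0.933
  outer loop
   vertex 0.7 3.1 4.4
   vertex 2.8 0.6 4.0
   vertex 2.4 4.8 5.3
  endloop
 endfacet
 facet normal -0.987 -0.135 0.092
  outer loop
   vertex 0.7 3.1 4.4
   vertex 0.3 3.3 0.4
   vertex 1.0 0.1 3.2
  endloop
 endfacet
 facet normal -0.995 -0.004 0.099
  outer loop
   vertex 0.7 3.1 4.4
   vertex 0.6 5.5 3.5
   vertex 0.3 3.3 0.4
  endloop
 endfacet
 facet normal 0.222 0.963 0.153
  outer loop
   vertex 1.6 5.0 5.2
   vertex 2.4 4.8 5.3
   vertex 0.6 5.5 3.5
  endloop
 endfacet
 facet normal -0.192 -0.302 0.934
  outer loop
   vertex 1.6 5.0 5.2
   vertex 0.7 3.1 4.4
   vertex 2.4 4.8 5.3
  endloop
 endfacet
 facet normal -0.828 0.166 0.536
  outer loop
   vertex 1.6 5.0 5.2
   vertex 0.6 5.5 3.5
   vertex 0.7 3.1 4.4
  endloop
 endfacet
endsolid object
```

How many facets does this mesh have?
14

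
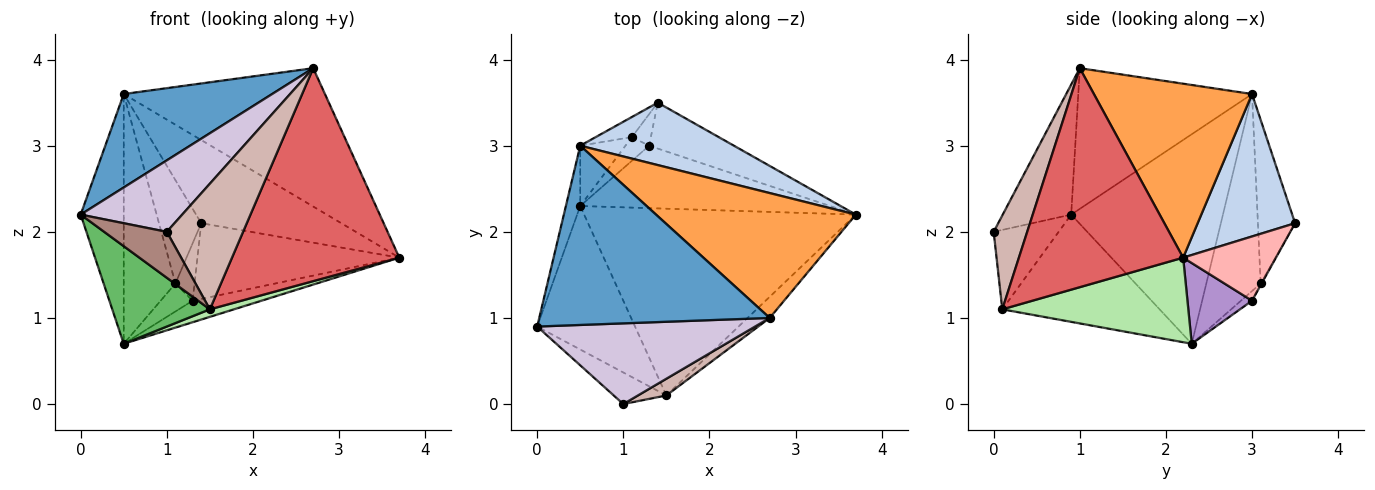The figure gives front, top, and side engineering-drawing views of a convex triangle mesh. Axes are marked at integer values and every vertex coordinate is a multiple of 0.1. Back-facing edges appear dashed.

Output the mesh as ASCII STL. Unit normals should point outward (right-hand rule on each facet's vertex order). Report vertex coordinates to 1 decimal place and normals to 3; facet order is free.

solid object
 facet normal -0.476 -0.407 0.780
  outer loop
   vertex 0.5 3.0 3.6
   vertex 0.0 0.9 2.2
   vertex 2.7 1.0 3.9
  endloop
 endfacet
 facet normal 0.486 0.699 0.525
  outer loop
   vertex 0.5 3.0 3.6
   vertex 3.7 2.2 1.7
   vertex 1.4 3.5 2.1
  endloop
 endfacet
 facet normal 0.504 0.641 0.579
  outer loop
   vertex 0.5 3.0 3.6
   vertex 2.7 1.0 3.9
   vertex 3.7 2.2 1.7
  endloop
 endfacet
 facet normal -0.960 0.272 -0.066
  outer loop
   vertex 0.5 2.3 0.7
   vertex 0.0 0.9 2.2
   vertex 0.5 3.0 3.6
  endloop
 endfacet
 facet normal -0.672 -0.417 -0.613
  outer loop
   vertex 1.5 0.1 1.1
   vertex 0.0 0.9 2.2
   vertex 0.5 2.3 0.7
  endloop
 endfacet
 facet normal 0.297 -0.038 -0.954
  outer loop
   vertex 1.5 0.1 1.1
   vertex 0.5 2.3 0.7
   vertex 3.7 2.2 1.7
  endloop
 endfacet
 facet normal 0.699 -0.712 -0.071
  outer loop
   vertex 1.5 0.1 1.1
   vertex 3.7 2.2 1.7
   vertex 2.7 1.0 3.9
  endloop
 endfacet
 facet normal 0.366 0.796 -0.483
  outer loop
   vertex 1.3 3.0 1.2
   vertex 1.4 3.5 2.1
   vertex 3.7 2.2 1.7
  endloop
 endfacet
 facet normal 0.292 0.312 -0.904
  outer loop
   vertex 1.3 3.0 1.2
   vertex 3.7 2.2 1.7
   vertex 0.5 2.3 0.7
  endloop
 endfacet
 facet normal -0.408 -0.605 0.684
  outer loop
   vertex 1.0 0.0 2.0
   vertex 2.7 1.0 3.9
   vertex 0.0 0.9 2.2
  endloop
 endfacet
 facet normal -0.650 -0.626 -0.431
  outer loop
   vertex 1.0 0.0 2.0
   vertex 0.0 0.9 2.2
   vertex 1.5 0.1 1.1
  endloop
 endfacet
 facet normal 0.399 -0.909 0.121
  outer loop
   vertex 1.0 0.0 2.0
   vertex 1.5 0.1 1.1
   vertex 2.7 1.0 3.9
  endloop
 endfacet
 facet normal -0.044 0.875 -0.481
  outer loop
   vertex 1.1 3.1 1.4
   vertex 1.4 3.5 2.1
   vertex 1.3 3.0 1.2
  endloop
 endfacet
 facet normal -0.255 0.738 -0.625
  outer loop
   vertex 1.1 3.1 1.4
   vertex 1.3 3.0 1.2
   vertex 0.5 2.3 0.7
  endloop
 endfacet
 facet normal -0.654 0.743 -0.144
  outer loop
   vertex 1.1 3.1 1.4
   vertex 0.5 3.0 3.6
   vertex 1.4 3.5 2.1
  endloop
 endfacet
 facet normal -0.715 0.680 -0.164
  outer loop
   vertex 1.1 3.1 1.4
   vertex 0.5 2.3 0.7
   vertex 0.5 3.0 3.6
  endloop
 endfacet
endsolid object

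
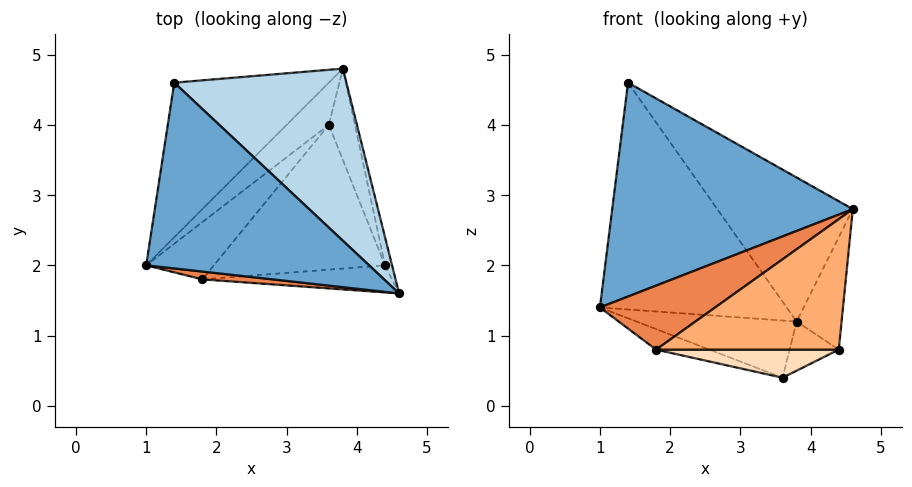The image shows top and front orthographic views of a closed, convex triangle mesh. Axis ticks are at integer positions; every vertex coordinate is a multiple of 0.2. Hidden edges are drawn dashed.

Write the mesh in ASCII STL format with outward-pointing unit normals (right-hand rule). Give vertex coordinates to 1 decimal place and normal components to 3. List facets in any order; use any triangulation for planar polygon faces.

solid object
 facet normal -0.321 -0.715 0.621
  outer loop
   vertex 1.4 4.6 4.6
   vertex 1.0 2.0 1.4
   vertex 4.6 1.6 2.8
  endloop
 endfacet
 facet normal -0.655 0.625 -0.426
  outer loop
   vertex 1.4 4.6 4.6
   vertex 3.8 4.8 1.2
   vertex 1.0 2.0 1.4
  endloop
 endfacet
 facet normal 0.718 0.446 0.533
  outer loop
   vertex 1.4 4.6 4.6
   vertex 4.6 1.6 2.8
   vertex 3.8 4.8 1.2
  endloop
 endfacet
 facet normal 0.975 0.217 -0.054
  outer loop
   vertex 4.4 2.0 0.8
   vertex 3.8 4.8 1.2
   vertex 4.6 1.6 2.8
  endloop
 endfacet
 facet normal -0.155 -0.981 0.120
  outer loop
   vertex 1.8 1.8 0.8
   vertex 4.6 1.6 2.8
   vertex 1.0 2.0 1.4
  endloop
 endfacet
 facet normal 0.075 -0.976 -0.203
  outer loop
   vertex 1.8 1.8 0.8
   vertex 4.4 2.0 0.8
   vertex 4.6 1.6 2.8
  endloop
 endfacet
 facet normal 0.852 0.248 -0.461
  outer loop
   vertex 3.6 4.0 0.4
   vertex 3.8 4.8 1.2
   vertex 4.4 2.0 0.8
  endloop
 endfacet
 facet normal 0.015 -0.190 -0.982
  outer loop
   vertex 3.6 4.0 0.4
   vertex 4.4 2.0 0.8
   vertex 1.8 1.8 0.8
  endloop
 endfacet
 facet normal -0.647 0.614 -0.453
  outer loop
   vertex 3.6 4.0 0.4
   vertex 1.0 2.0 1.4
   vertex 3.8 4.8 1.2
  endloop
 endfacet
 facet normal -0.528 0.287 -0.799
  outer loop
   vertex 3.6 4.0 0.4
   vertex 1.8 1.8 0.8
   vertex 1.0 2.0 1.4
  endloop
 endfacet
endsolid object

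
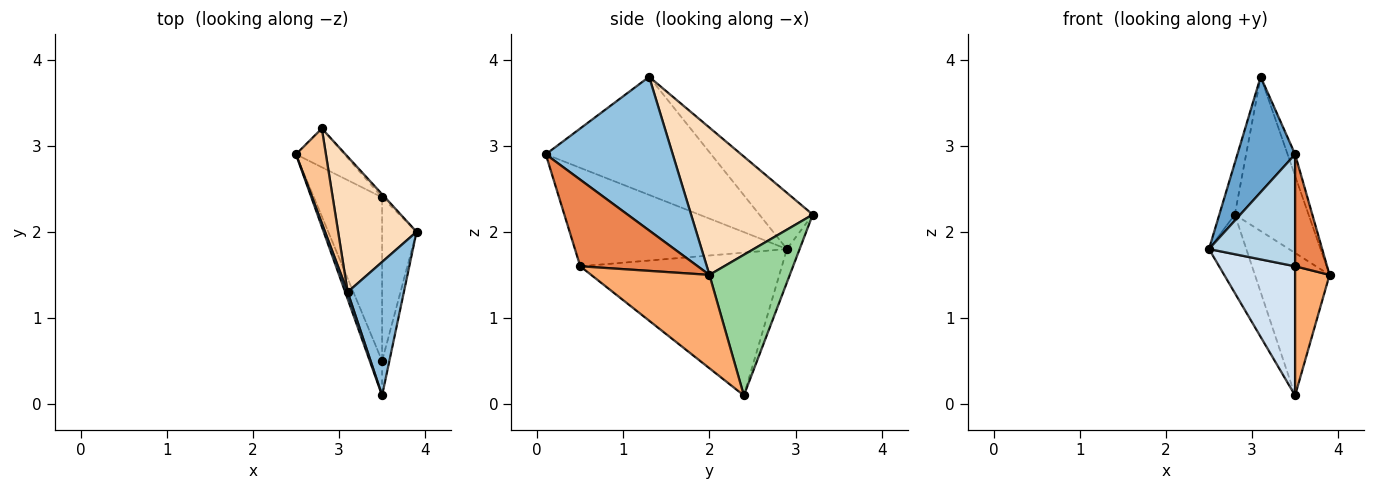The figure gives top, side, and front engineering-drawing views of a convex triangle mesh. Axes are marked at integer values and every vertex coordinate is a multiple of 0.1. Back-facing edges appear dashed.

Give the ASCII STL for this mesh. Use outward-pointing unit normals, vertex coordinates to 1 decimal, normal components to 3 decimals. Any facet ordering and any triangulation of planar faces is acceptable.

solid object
 facet normal -0.944 -0.329 0.020
  outer loop
   vertex 3.1 1.3 3.8
   vertex 2.5 2.9 1.8
   vertex 3.5 0.1 2.9
  endloop
 endfacet
 facet normal 0.938 0.055 0.343
  outer loop
   vertex 3.1 1.3 3.8
   vertex 3.5 0.1 2.9
   vertex 3.9 2.0 1.5
  endloop
 endfacet
 facet normal -0.920 -0.374 -0.115
  outer loop
   vertex 3.5 0.5 1.6
   vertex 3.5 0.1 2.9
   vertex 2.5 2.9 1.8
  endloop
 endfacet
 facet normal -0.854 -0.322 -0.408
  outer loop
   vertex 3.5 0.5 1.6
   vertex 2.5 2.9 1.8
   vertex 3.5 2.4 0.1
  endloop
 endfacet
 facet normal 0.962 -0.262 -0.081
  outer loop
   vertex 3.5 0.5 1.6
   vertex 3.9 2.0 1.5
   vertex 3.5 0.1 2.9
  endloop
 endfacet
 facet normal 0.905 -0.264 -0.334
  outer loop
   vertex 3.5 0.5 1.6
   vertex 3.5 2.4 0.1
   vertex 3.9 2.0 1.5
  endloop
 endfacet
 facet normal -0.855 0.248 0.455
  outer loop
   vertex 2.8 3.2 2.2
   vertex 2.5 2.9 1.8
   vertex 3.1 1.3 3.8
  endloop
 endfacet
 facet normal 0.778 0.472 0.414
  outer loop
   vertex 2.8 3.2 2.2
   vertex 3.1 1.3 3.8
   vertex 3.9 2.0 1.5
  endloop
 endfacet
 facet normal -0.292 0.857 -0.424
  outer loop
   vertex 2.8 3.2 2.2
   vertex 3.5 2.4 0.1
   vertex 2.5 2.9 1.8
  endloop
 endfacet
 facet normal 0.733 0.680 -0.015
  outer loop
   vertex 2.8 3.2 2.2
   vertex 3.9 2.0 1.5
   vertex 3.5 2.4 0.1
  endloop
 endfacet
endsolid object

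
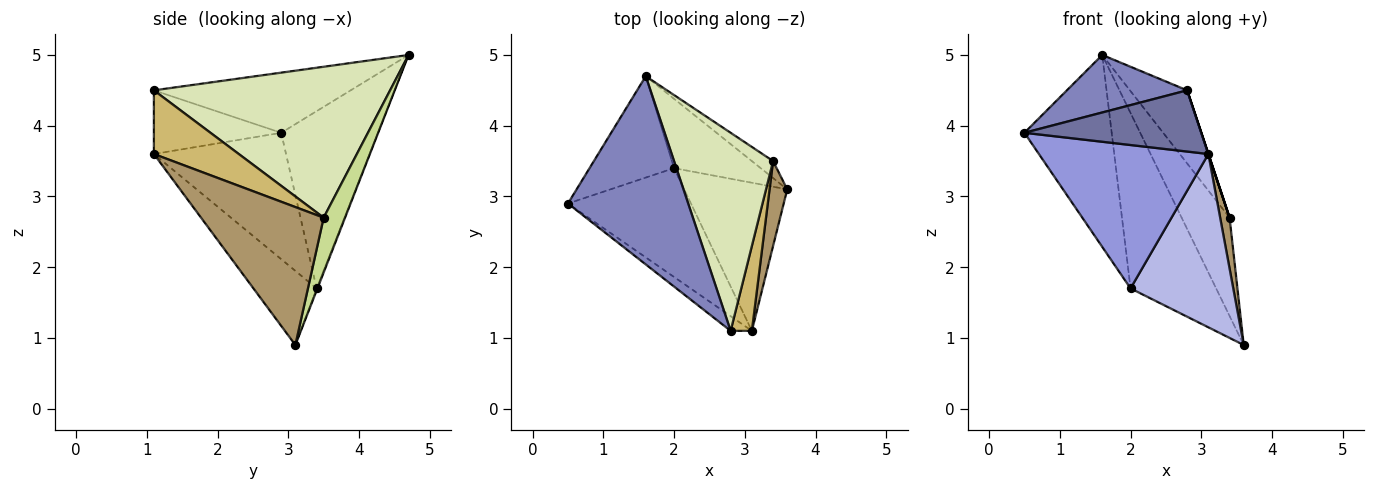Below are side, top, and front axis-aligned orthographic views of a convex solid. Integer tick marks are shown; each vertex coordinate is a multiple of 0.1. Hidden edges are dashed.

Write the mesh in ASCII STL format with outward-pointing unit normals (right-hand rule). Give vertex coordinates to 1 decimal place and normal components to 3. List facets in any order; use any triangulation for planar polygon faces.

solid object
 facet normal -0.574 -0.797 -0.191
  outer loop
   vertex 2.8 1.1 4.5
   vertex 0.5 2.9 3.9
   vertex 3.1 1.1 3.6
  endloop
 endfacet
 facet normal -0.431 -0.264 0.863
  outer loop
   vertex 2.8 1.1 4.5
   vertex 1.6 4.7 5.0
   vertex 0.5 2.9 3.9
  endloop
 endfacet
 facet normal -0.528 -0.677 -0.514
  outer loop
   vertex 2.0 3.4 1.7
   vertex 3.1 1.1 3.6
   vertex 0.5 2.9 3.9
  endloop
 endfacet
 facet normal -0.423 -0.689 -0.589
  outer loop
   vertex 2.0 3.4 1.7
   vertex 3.6 3.1 0.9
   vertex 3.1 1.1 3.6
  endloop
 endfacet
 facet normal -0.700 0.632 -0.334
  outer loop
   vertex 2.0 3.4 1.7
   vertex 0.5 2.9 3.9
   vertex 1.6 4.7 5.0
  endloop
 endfacet
 facet normal -0.009 0.930 -0.367
  outer loop
   vertex 2.0 3.4 1.7
   vertex 1.6 4.7 5.0
   vertex 3.6 3.1 0.9
  endloop
 endfacet
 facet normal 0.402 0.902 -0.156
  outer loop
   vertex 3.4 3.5 2.7
   vertex 3.6 3.1 0.9
   vertex 1.6 4.7 5.0
  endloop
 endfacet
 facet normal 0.819 0.198 0.538
  outer loop
   vertex 3.4 3.5 2.7
   vertex 1.6 4.7 5.0
   vertex 2.8 1.1 4.5
  endloop
 endfacet
 facet normal 0.989 -0.076 0.127
  outer loop
   vertex 3.4 3.5 2.7
   vertex 3.1 1.1 3.6
   vertex 3.6 3.1 0.9
  endloop
 endfacet
 facet normal 0.949 0.000 0.316
  outer loop
   vertex 3.4 3.5 2.7
   vertex 2.8 1.1 4.5
   vertex 3.1 1.1 3.6
  endloop
 endfacet
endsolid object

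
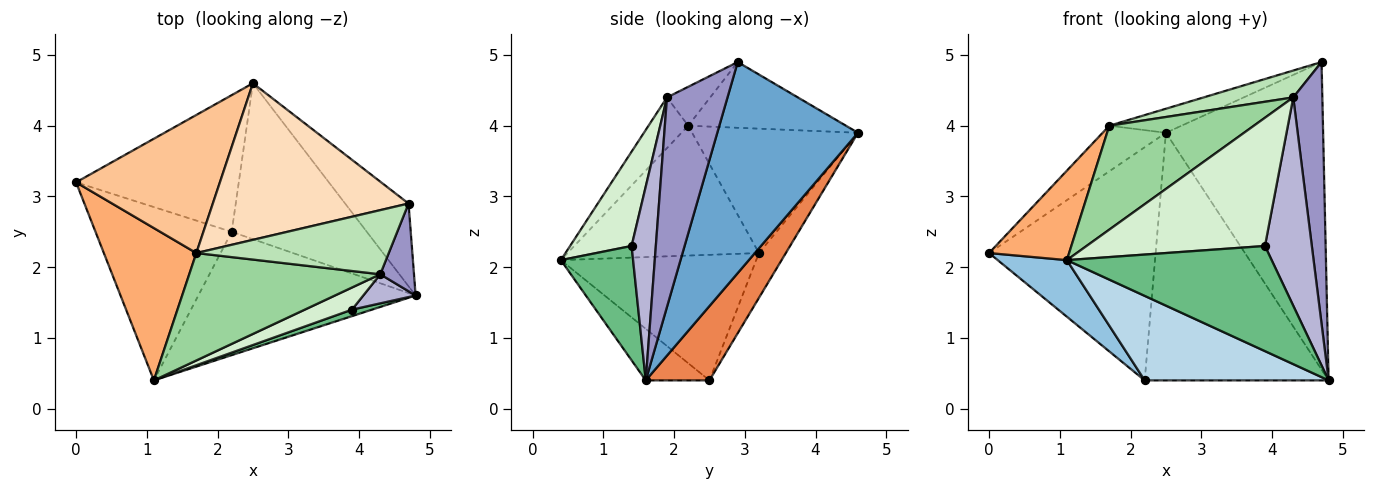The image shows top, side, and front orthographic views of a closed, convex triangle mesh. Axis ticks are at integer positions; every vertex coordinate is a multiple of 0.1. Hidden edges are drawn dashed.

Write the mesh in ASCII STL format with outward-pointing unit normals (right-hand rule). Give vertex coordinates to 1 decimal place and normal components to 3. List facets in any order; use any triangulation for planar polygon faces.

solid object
 facet normal 0.654 0.731 -0.197
  outer loop
   vertex 2.5 4.6 3.9
   vertex 4.7 2.9 4.9
   vertex 4.8 1.6 0.4
  endloop
 endfacet
 facet normal -0.659 -0.233 -0.715
  outer loop
   vertex 2.2 2.5 0.4
   vertex 1.1 0.4 2.1
   vertex 0.0 3.2 2.2
  endloop
 endfacet
 facet normal -0.192 -0.555 -0.810
  outer loop
   vertex 2.2 2.5 0.4
   vertex 4.8 1.6 0.4
   vertex 1.1 0.4 2.1
  endloop
 endfacet
 facet normal -0.138 0.854 -0.501
  outer loop
   vertex 2.2 2.5 0.4
   vertex 0.0 3.2 2.2
   vertex 2.5 4.6 3.9
  endloop
 endfacet
 facet normal 0.281 0.812 -0.511
  outer loop
   vertex 2.2 2.5 0.4
   vertex 2.5 4.6 3.9
   vertex 4.8 1.6 0.4
  endloop
 endfacet
 facet normal -0.771 -0.323 0.549
  outer loop
   vertex 1.7 2.2 4.0
   vertex 0.0 3.2 2.2
   vertex 1.1 0.4 2.1
  endloop
 endfacet
 facet normal -0.635 0.242 0.734
  outer loop
   vertex 1.7 2.2 4.0
   vertex 2.5 4.6 3.9
   vertex 0.0 3.2 2.2
  endloop
 endfacet
 facet normal -0.315 0.144 0.938
  outer loop
   vertex 1.7 2.2 4.0
   vertex 4.7 2.9 4.9
   vertex 2.5 4.6 3.9
  endloop
 endfacet
 facet normal 0.332 -0.941 0.058
  outer loop
   vertex 3.9 1.4 2.3
   vertex 1.1 0.4 2.1
   vertex 4.8 1.6 0.4
  endloop
 endfacet
 facet normal -0.187 -0.683 0.706
  outer loop
   vertex 4.3 1.9 4.4
   vertex 1.7 2.2 4.0
   vertex 1.1 0.4 2.1
  endloop
 endfacet
 facet normal -0.183 -0.380 0.907
  outer loop
   vertex 4.3 1.9 4.4
   vertex 4.7 2.9 4.9
   vertex 1.7 2.2 4.0
  endloop
 endfacet
 facet normal 0.322 -0.933 0.161
  outer loop
   vertex 4.3 1.9 4.4
   vertex 1.1 0.4 2.1
   vertex 3.9 1.4 2.3
  endloop
 endfacet
 facet normal 0.892 -0.429 0.144
  outer loop
   vertex 4.3 1.9 4.4
   vertex 4.8 1.6 0.4
   vertex 4.7 2.9 4.9
  endloop
 endfacet
 facet normal 0.456 -0.882 0.123
  outer loop
   vertex 4.3 1.9 4.4
   vertex 3.9 1.4 2.3
   vertex 4.8 1.6 0.4
  endloop
 endfacet
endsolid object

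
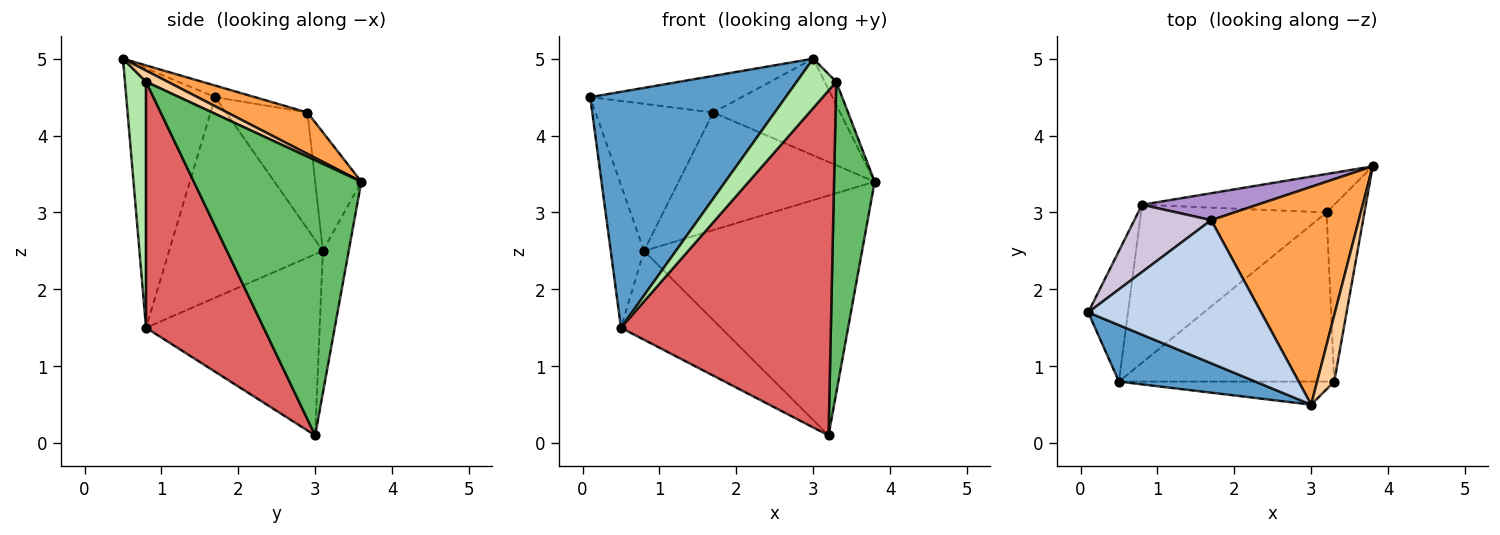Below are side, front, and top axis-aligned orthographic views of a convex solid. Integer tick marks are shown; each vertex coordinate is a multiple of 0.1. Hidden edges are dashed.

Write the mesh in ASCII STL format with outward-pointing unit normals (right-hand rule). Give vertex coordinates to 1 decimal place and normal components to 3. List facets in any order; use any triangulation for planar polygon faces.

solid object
 facet normal -0.405 -0.889 0.213
  outer loop
   vertex 0.5 0.8 1.5
   vertex 3.0 0.5 5.0
   vertex 0.1 1.7 4.5
  endloop
 endfacet
 facet normal -0.064 0.247 0.967
  outer loop
   vertex 1.7 2.9 4.3
   vertex 0.1 1.7 4.5
   vertex 3.0 0.5 5.0
  endloop
 endfacet
 facet normal 0.249 0.393 0.885
  outer loop
   vertex 1.7 2.9 4.3
   vertex 3.0 0.5 5.0
   vertex 3.8 3.6 3.4
  endloop
 endfacet
 facet normal 0.524 0.280 0.804
  outer loop
   vertex 3.3 0.8 4.7
   vertex 3.8 3.6 3.4
   vertex 3.0 0.5 5.0
  endloop
 endfacet
 facet normal 0.963 -0.234 -0.133
  outer loop
   vertex 3.3 0.8 4.7
   vertex 3.2 3.0 0.1
   vertex 3.8 3.6 3.4
  endloop
 endfacet
 facet normal 0.435 -0.816 -0.381
  outer loop
   vertex 3.3 0.8 4.7
   vertex 3.0 0.5 5.0
   vertex 0.5 0.8 1.5
  endloop
 endfacet
 facet normal 0.450 -0.802 -0.393
  outer loop
   vertex 3.3 0.8 4.7
   vertex 0.5 0.8 1.5
   vertex 3.2 3.0 0.1
  endloop
 endfacet
 facet normal -0.116 0.981 -0.157
  outer loop
   vertex 0.8 3.1 2.5
   vertex 3.8 3.6 3.4
   vertex 3.2 3.0 0.1
  endloop
 endfacet
 facet normal -0.224 0.950 0.217
  outer loop
   vertex 0.8 3.1 2.5
   vertex 1.7 2.9 4.3
   vertex 3.8 3.6 3.4
  endloop
 endfacet
 facet normal -0.533 0.769 0.352
  outer loop
   vertex 0.8 3.1 2.5
   vertex 0.1 1.7 4.5
   vertex 1.7 2.9 4.3
  endloop
 endfacet
 facet normal -0.959 0.208 -0.190
  outer loop
   vertex 0.8 3.1 2.5
   vertex 0.5 0.8 1.5
   vertex 0.1 1.7 4.5
  endloop
 endfacet
 facet normal -0.648 0.373 -0.664
  outer loop
   vertex 0.8 3.1 2.5
   vertex 3.2 3.0 0.1
   vertex 0.5 0.8 1.5
  endloop
 endfacet
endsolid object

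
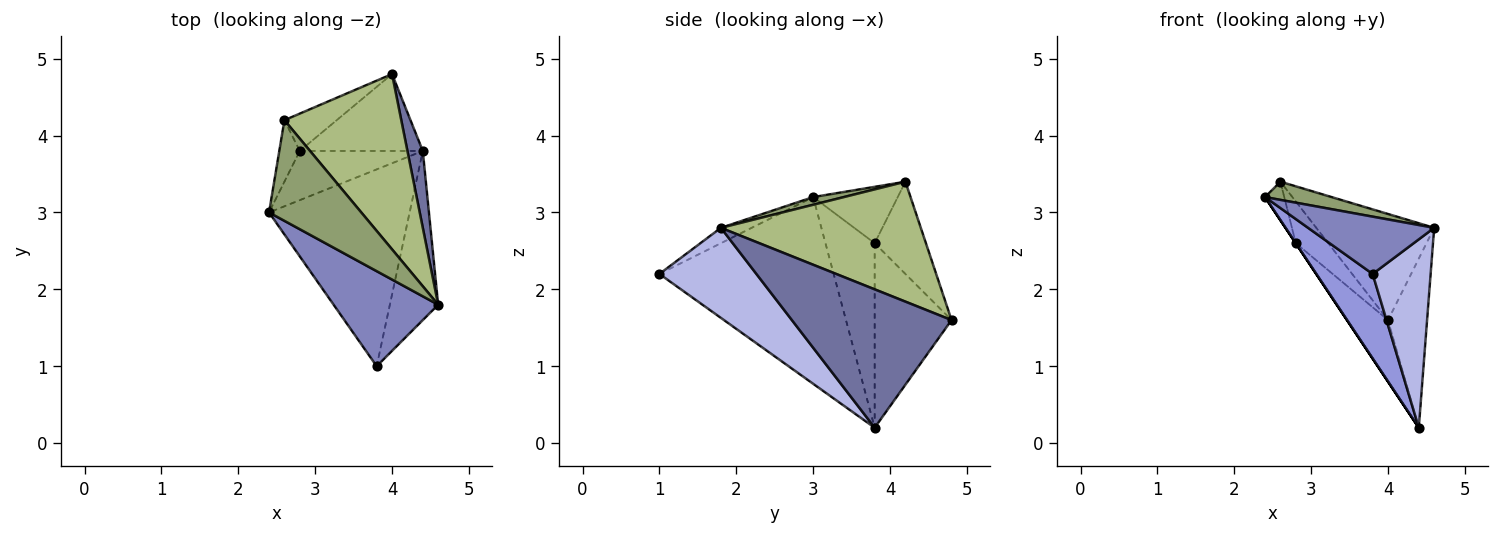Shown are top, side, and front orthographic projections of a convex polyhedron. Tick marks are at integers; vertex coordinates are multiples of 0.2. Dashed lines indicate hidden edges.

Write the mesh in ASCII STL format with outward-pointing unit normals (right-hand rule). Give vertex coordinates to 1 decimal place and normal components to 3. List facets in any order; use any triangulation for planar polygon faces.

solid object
 facet normal 0.966 0.236 0.107
  outer loop
   vertex 4.4 3.8 0.2
   vertex 4.0 4.8 1.6
   vertex 4.6 1.8 2.8
  endloop
 endfacet
 facet normal -0.125 -0.512 0.850
  outer loop
   vertex 3.8 1.0 2.2
   vertex 4.6 1.8 2.8
   vertex 2.4 3.0 3.2
  endloop
 endfacet
 facet normal -0.773 -0.250 -0.582
  outer loop
   vertex 3.8 1.0 2.2
   vertex 2.4 3.0 3.2
   vertex 4.4 3.8 0.2
  endloop
 endfacet
 facet normal 0.780 -0.466 -0.418
  outer loop
   vertex 3.8 1.0 2.2
   vertex 4.4 3.8 0.2
   vertex 4.6 1.8 2.8
  endloop
 endfacet
 facet normal 0.082 -0.177 0.981
  outer loop
   vertex 2.6 4.2 3.4
   vertex 2.4 3.0 3.2
   vertex 4.6 1.8 2.8
  endloop
 endfacet
 facet normal 0.660 0.389 0.643
  outer loop
   vertex 2.6 4.2 3.4
   vertex 4.6 1.8 2.8
   vertex 4.0 4.8 1.6
  endloop
 endfacet
 facet normal -0.761 0.406 -0.507
  outer loop
   vertex 2.8 3.8 2.6
   vertex 4.0 4.8 1.6
   vertex 4.4 3.8 0.2
  endloop
 endfacet
 facet normal -0.762 0.483 -0.432
  outer loop
   vertex 2.8 3.8 2.6
   vertex 2.6 4.2 3.4
   vertex 4.0 4.8 1.6
  endloop
 endfacet
 facet normal -0.832 0.000 -0.555
  outer loop
   vertex 2.8 3.8 2.6
   vertex 4.4 3.8 0.2
   vertex 2.4 3.0 3.2
  endloop
 endfacet
 facet normal -0.919 0.209 -0.334
  outer loop
   vertex 2.8 3.8 2.6
   vertex 2.4 3.0 3.2
   vertex 2.6 4.2 3.4
  endloop
 endfacet
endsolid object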